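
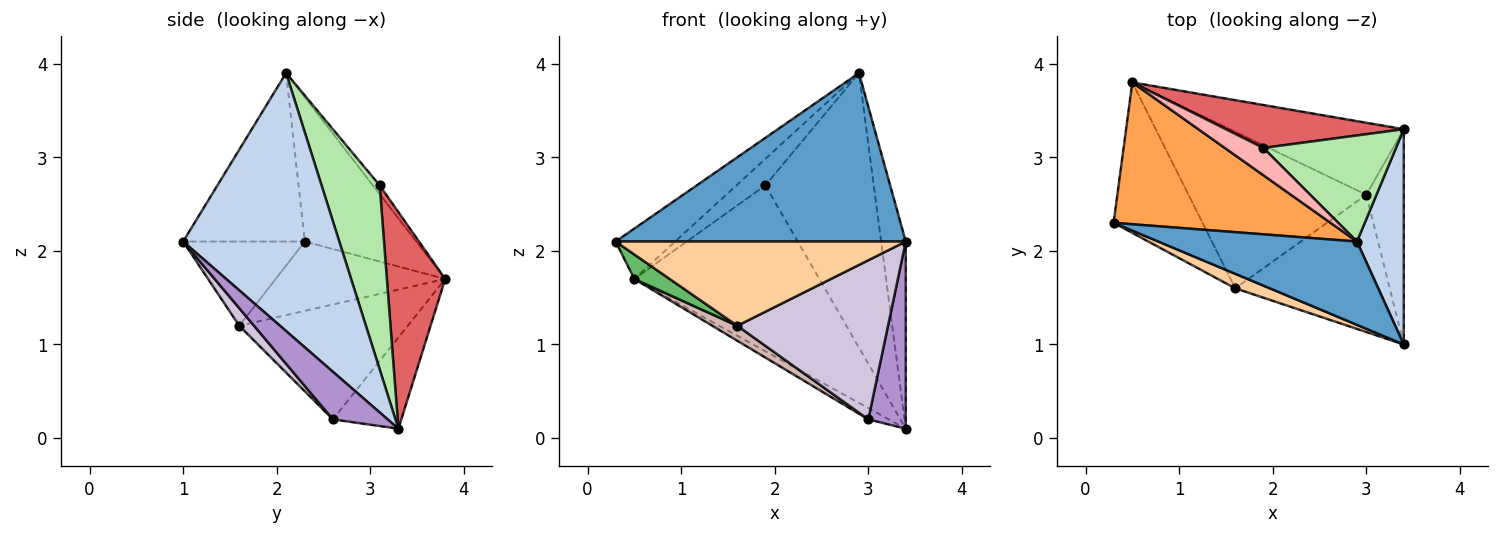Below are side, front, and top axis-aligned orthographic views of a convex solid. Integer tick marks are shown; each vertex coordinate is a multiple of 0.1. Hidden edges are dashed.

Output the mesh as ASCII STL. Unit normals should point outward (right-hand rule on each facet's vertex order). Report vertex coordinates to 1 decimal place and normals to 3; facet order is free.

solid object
 facet normal -0.352 -0.839 0.415
  outer loop
   vertex 2.9 2.1 3.9
   vertex 0.3 2.3 2.1
   vertex 3.4 1.0 2.1
  endloop
 endfacet
 facet normal 0.972 0.153 0.176
  outer loop
   vertex 2.9 2.1 3.9
   vertex 3.4 1.0 2.1
   vertex 3.4 3.3 0.1
  endloop
 endfacet
 facet normal -0.531 0.284 0.798
  outer loop
   vertex 0.5 3.8 1.7
   vertex 0.3 2.3 2.1
   vertex 2.9 2.1 3.9
  endloop
 endfacet
 facet normal -0.382 -0.911 0.157
  outer loop
   vertex 1.6 1.6 1.2
   vertex 3.4 1.0 2.1
   vertex 0.3 2.3 2.1
  endloop
 endfacet
 facet normal -0.610 -0.127 -0.782
  outer loop
   vertex 1.6 1.6 1.2
   vertex 0.3 2.3 2.1
   vertex 0.5 3.8 1.7
  endloop
 endfacet
 facet normal 0.447 0.834 0.322
  outer loop
   vertex 1.9 3.1 2.7
   vertex 2.9 2.1 3.9
   vertex 3.4 3.3 0.1
  endloop
 endfacet
 facet normal 0.292 0.926 0.240
  outer loop
   vertex 1.9 3.1 2.7
   vertex 3.4 3.3 0.1
   vertex 0.5 3.8 1.7
  endloop
 endfacet
 facet normal -0.162 0.688 0.708
  outer loop
   vertex 1.9 3.1 2.7
   vertex 0.5 3.8 1.7
   vertex 2.9 2.1 3.9
  endloop
 endfacet
 facet normal 0.692 -0.473 -0.544
  outer loop
   vertex 3.0 2.6 0.2
   vertex 3.4 3.3 0.1
   vertex 3.4 1.0 2.1
  endloop
 endfacet
 facet normal 0.074 -0.755 -0.651
  outer loop
   vertex 3.0 2.6 0.2
   vertex 3.4 1.0 2.1
   vertex 1.6 1.6 1.2
  endloop
 endfacet
 facet normal -0.460 0.138 -0.877
  outer loop
   vertex 3.0 2.6 0.2
   vertex 0.5 3.8 1.7
   vertex 3.4 3.3 0.1
  endloop
 endfacet
 facet normal -0.541 -0.080 -0.837
  outer loop
   vertex 3.0 2.6 0.2
   vertex 1.6 1.6 1.2
   vertex 0.5 3.8 1.7
  endloop
 endfacet
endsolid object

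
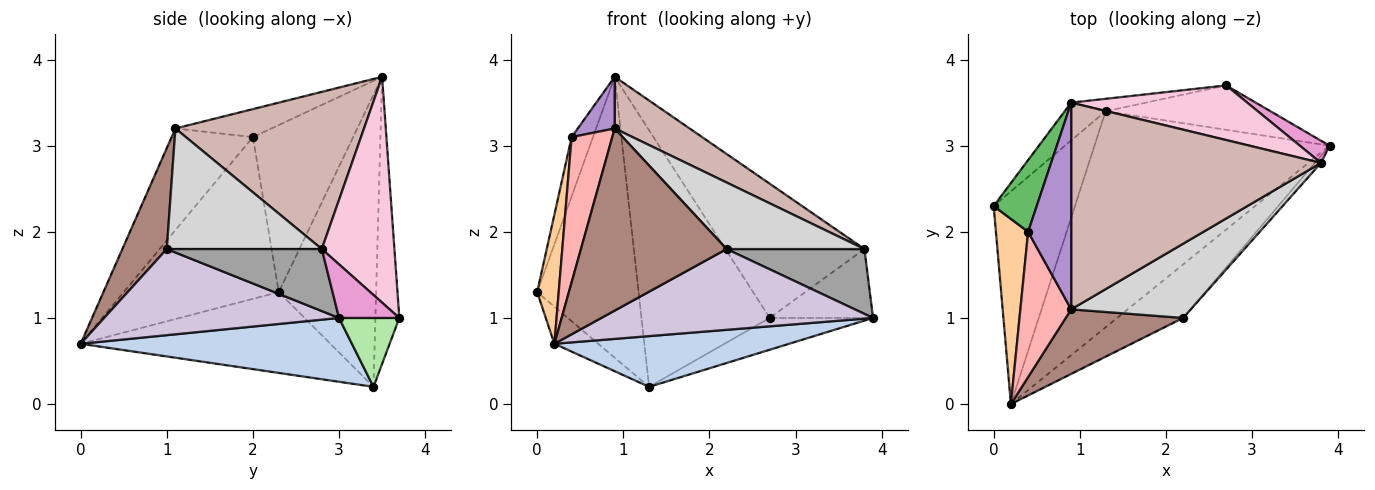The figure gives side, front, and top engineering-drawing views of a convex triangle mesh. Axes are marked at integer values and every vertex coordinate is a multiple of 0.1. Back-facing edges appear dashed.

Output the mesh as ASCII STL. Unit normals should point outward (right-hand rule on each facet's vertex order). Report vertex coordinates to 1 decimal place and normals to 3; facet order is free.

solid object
 facet normal -0.700 0.123 -0.704
  outer loop
   vertex 1.3 3.4 0.2
   vertex 0.2 0.0 0.7
   vertex 0.0 2.3 1.3
  endloop
 endfacet
 facet normal 0.256 -0.221 -0.941
  outer loop
   vertex 1.3 3.4 0.2
   vertex 3.9 3.0 1.0
   vertex 0.2 0.0 0.7
  endloop
 endfacet
 facet normal -0.689 0.718 -0.097
  outer loop
   vertex 1.3 3.4 0.2
   vertex 0.0 2.3 1.3
   vertex 0.9 3.5 3.8
  endloop
 endfacet
 facet normal -0.972 -0.135 0.193
  outer loop
   vertex 0.4 2.0 3.1
   vertex 0.0 2.3 1.3
   vertex 0.2 0.0 0.7
  endloop
 endfacet
 facet normal -0.948 0.202 0.244
  outer loop
   vertex 0.4 2.0 3.1
   vertex 0.9 3.5 3.8
   vertex 0.0 2.3 1.3
  endloop
 endfacet
 facet normal 0.322 0.551 -0.770
  outer loop
   vertex 2.7 3.7 1.0
   vertex 3.9 3.0 1.0
   vertex 1.3 3.4 0.2
  endloop
 endfacet
 facet normal -0.183 0.982 -0.048
  outer loop
   vertex 2.7 3.7 1.0
   vertex 1.3 3.4 0.2
   vertex 0.9 3.5 3.8
  endloop
 endfacet
 facet normal -0.816 -0.408 0.408
  outer loop
   vertex 0.9 1.1 3.2
   vertex 0.4 2.0 3.1
   vertex 0.2 0.0 0.7
  endloop
 endfacet
 facet normal -0.533 -0.205 0.821
  outer loop
   vertex 0.9 1.1 3.2
   vertex 0.9 3.5 3.8
   vertex 0.4 2.0 3.1
  endloop
 endfacet
 facet normal 0.585 -0.676 -0.448
  outer loop
   vertex 2.2 1.0 1.8
   vertex 0.2 0.0 0.7
   vertex 3.9 3.0 1.0
  endloop
 endfacet
 facet normal 0.276 -0.906 0.321
  outer loop
   vertex 2.2 1.0 1.8
   vertex 0.9 1.1 3.2
   vertex 0.2 0.0 0.7
  endloop
 endfacet
 facet normal 0.521 -0.207 0.828
  outer loop
   vertex 3.8 2.8 1.8
   vertex 0.9 3.5 3.8
   vertex 0.9 1.1 3.2
  endloop
 endfacet
 facet normal 0.485 0.832 0.269
  outer loop
   vertex 3.8 2.8 1.8
   vertex 3.9 3.0 1.0
   vertex 2.7 3.7 1.0
  endloop
 endfacet
 facet normal 0.435 0.834 0.339
  outer loop
   vertex 3.8 2.8 1.8
   vertex 2.7 3.7 1.0
   vertex 0.9 3.5 3.8
  endloop
 endfacet
 facet normal 0.745 -0.663 -0.072
  outer loop
   vertex 3.8 2.8 1.8
   vertex 2.2 1.0 1.8
   vertex 3.9 3.0 1.0
  endloop
 endfacet
 facet normal 0.600 -0.534 0.596
  outer loop
   vertex 3.8 2.8 1.8
   vertex 0.9 1.1 3.2
   vertex 2.2 1.0 1.8
  endloop
 endfacet
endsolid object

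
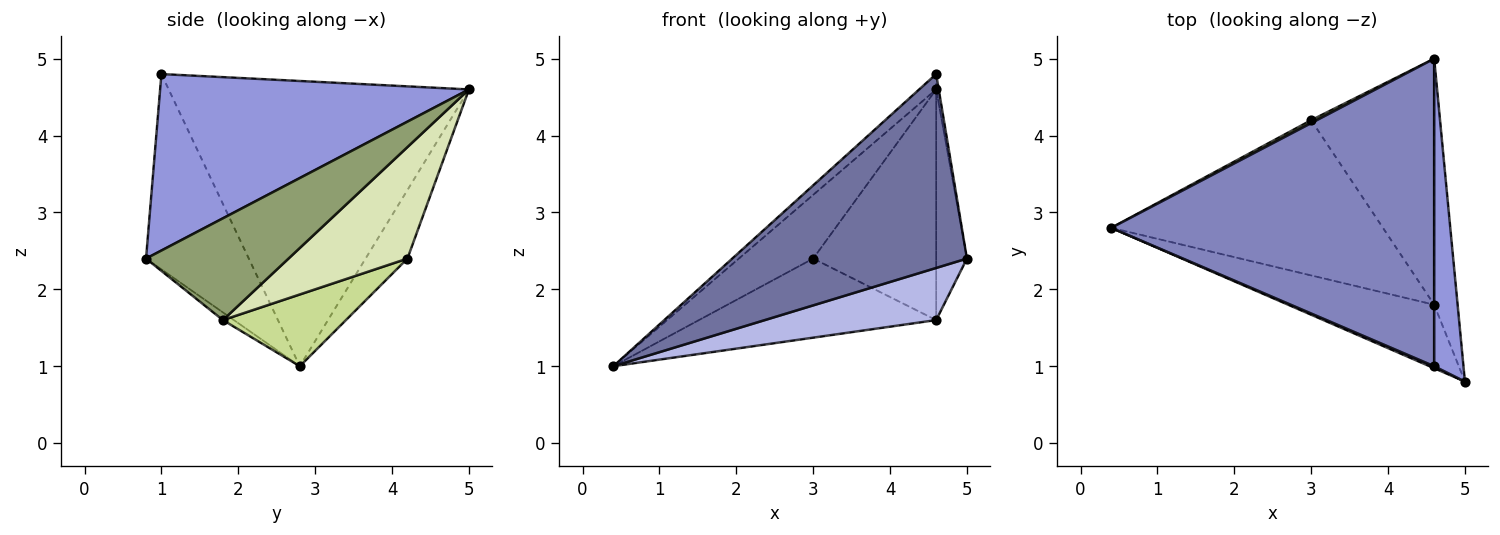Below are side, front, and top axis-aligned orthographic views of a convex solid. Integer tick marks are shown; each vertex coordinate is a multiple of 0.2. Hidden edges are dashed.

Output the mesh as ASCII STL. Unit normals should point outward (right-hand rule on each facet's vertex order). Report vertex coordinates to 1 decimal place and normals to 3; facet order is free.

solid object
 facet normal -0.401 -0.916 0.009
  outer loop
   vertex 4.6 1.0 4.8
   vertex 0.4 2.8 1.0
   vertex 5.0 0.8 2.4
  endloop
 endfacet
 facet normal -0.662 0.037 0.749
  outer loop
   vertex 4.6 1.0 4.8
   vertex 4.6 5.0 4.6
   vertex 0.4 2.8 1.0
  endloop
 endfacet
 facet normal 0.986 0.008 0.164
  outer loop
   vertex 4.6 1.0 4.8
   vertex 5.0 0.8 2.4
   vertex 4.6 5.0 4.6
  endloop
 endfacet
 facet normal -0.041 -0.634 -0.772
  outer loop
   vertex 4.6 1.8 1.6
   vertex 5.0 0.8 2.4
   vertex 0.4 2.8 1.0
  endloop
 endfacet
 facet normal 0.954 0.206 -0.220
  outer loop
   vertex 4.6 1.8 1.6
   vertex 4.6 5.0 4.6
   vertex 5.0 0.8 2.4
  endloop
 endfacet
 facet normal -0.490 0.871 0.040
  outer loop
   vertex 3.0 4.2 2.4
   vertex 0.4 2.8 1.0
   vertex 4.6 5.0 4.6
  endloop
 endfacet
 facet normal 0.229 0.442 -0.867
  outer loop
   vertex 3.0 4.2 2.4
   vertex 4.6 1.8 1.6
   vertex 0.4 2.8 1.0
  endloop
 endfacet
 facet normal 0.552 0.571 -0.609
  outer loop
   vertex 3.0 4.2 2.4
   vertex 4.6 5.0 4.6
   vertex 4.6 1.8 1.6
  endloop
 endfacet
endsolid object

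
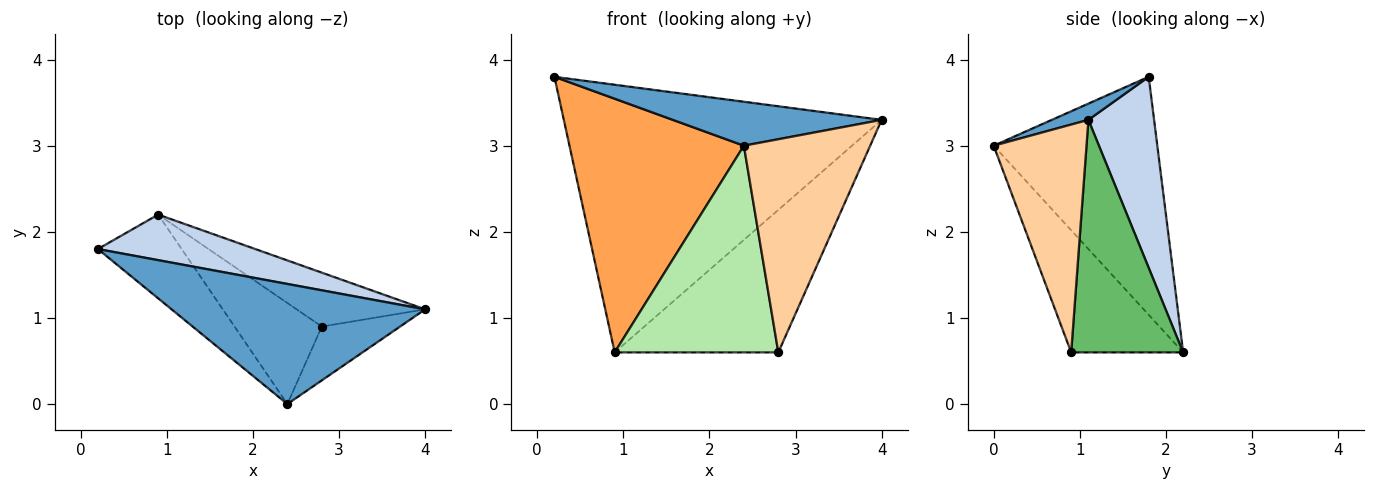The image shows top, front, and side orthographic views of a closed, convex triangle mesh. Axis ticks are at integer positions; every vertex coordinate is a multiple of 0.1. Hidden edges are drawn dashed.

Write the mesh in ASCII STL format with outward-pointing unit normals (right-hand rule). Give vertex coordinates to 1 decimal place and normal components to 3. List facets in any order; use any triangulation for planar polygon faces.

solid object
 facet normal 0.060 -0.343 0.937
  outer loop
   vertex 2.4 0.0 3.0
   vertex 4.0 1.1 3.3
   vertex 0.2 1.8 3.8
  endloop
 endfacet
 facet normal 0.200 0.966 0.164
  outer loop
   vertex 0.9 2.2 0.6
   vertex 0.2 1.8 3.8
   vertex 4.0 1.1 3.3
  endloop
 endfacet
 facet normal -0.665 -0.709 -0.234
  outer loop
   vertex 0.9 2.2 0.6
   vertex 2.4 0.0 3.0
   vertex 0.2 1.8 3.8
  endloop
 endfacet
 facet normal 0.580 -0.790 -0.199
  outer loop
   vertex 2.8 0.9 0.6
   vertex 4.0 1.1 3.3
   vertex 2.4 0.0 3.0
  endloop
 endfacet
 facet normal 0.539 0.788 -0.298
  outer loop
   vertex 2.8 0.9 0.6
   vertex 0.9 2.2 0.6
   vertex 4.0 1.1 3.3
  endloop
 endfacet
 facet normal -0.524 -0.765 -0.374
  outer loop
   vertex 2.8 0.9 0.6
   vertex 2.4 0.0 3.0
   vertex 0.9 2.2 0.6
  endloop
 endfacet
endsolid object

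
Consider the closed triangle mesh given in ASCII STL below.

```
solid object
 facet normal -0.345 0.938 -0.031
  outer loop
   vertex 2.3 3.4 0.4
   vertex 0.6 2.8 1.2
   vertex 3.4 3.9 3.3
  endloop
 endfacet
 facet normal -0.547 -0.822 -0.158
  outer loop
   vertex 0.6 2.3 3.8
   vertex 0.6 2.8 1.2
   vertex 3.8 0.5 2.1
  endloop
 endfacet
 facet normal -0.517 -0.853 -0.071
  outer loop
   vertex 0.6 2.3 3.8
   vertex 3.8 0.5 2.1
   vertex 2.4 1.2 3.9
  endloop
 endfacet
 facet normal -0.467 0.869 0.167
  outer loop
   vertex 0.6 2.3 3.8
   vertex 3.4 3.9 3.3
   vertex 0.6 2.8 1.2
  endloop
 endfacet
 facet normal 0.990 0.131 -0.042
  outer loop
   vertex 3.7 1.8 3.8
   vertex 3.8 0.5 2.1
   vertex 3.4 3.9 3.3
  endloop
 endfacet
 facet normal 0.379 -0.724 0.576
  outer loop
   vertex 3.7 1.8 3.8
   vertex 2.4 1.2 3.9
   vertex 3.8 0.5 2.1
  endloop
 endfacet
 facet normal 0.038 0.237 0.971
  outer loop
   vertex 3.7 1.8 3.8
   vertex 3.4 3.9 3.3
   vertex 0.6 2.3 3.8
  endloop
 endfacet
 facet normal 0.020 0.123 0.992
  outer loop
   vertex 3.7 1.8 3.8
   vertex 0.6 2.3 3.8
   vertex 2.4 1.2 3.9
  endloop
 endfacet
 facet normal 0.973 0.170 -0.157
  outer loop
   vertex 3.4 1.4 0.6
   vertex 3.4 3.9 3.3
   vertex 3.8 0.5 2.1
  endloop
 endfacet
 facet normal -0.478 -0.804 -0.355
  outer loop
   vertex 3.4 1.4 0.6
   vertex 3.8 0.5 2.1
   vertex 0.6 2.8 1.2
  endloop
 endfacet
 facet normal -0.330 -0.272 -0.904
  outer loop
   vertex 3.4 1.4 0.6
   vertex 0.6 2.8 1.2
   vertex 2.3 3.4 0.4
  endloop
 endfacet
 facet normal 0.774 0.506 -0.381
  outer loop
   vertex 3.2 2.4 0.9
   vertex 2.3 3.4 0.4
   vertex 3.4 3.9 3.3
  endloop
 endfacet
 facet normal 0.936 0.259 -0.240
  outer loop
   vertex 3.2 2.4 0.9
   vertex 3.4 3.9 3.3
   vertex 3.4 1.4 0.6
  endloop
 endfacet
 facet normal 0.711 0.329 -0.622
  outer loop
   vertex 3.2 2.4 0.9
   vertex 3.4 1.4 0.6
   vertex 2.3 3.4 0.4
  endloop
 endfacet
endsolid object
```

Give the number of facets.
14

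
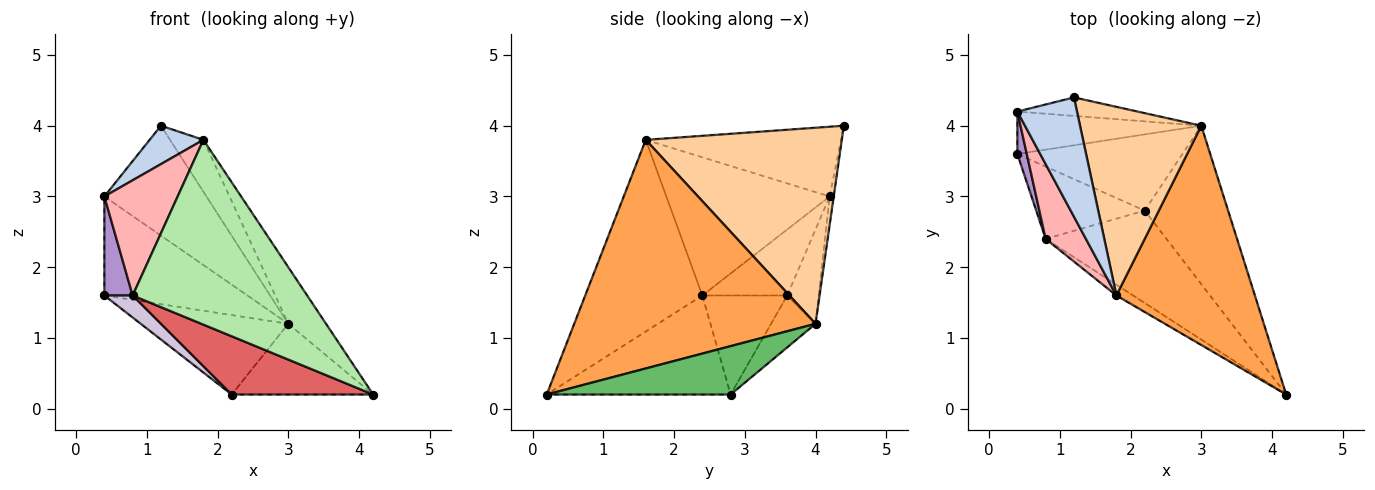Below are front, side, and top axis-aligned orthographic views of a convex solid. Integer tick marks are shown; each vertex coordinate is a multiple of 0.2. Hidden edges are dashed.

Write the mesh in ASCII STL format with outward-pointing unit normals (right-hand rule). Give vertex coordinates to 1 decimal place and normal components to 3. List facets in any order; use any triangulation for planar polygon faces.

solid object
 facet normal -0.039 0.985 -0.166
  outer loop
   vertex 3.0 4.0 1.2
   vertex 0.4 4.2 3.0
   vertex 1.2 4.4 4.0
  endloop
 endfacet
 facet normal -0.744 -0.205 0.636
  outer loop
   vertex 1.8 1.6 3.8
   vertex 1.2 4.4 4.0
   vertex 0.4 4.2 3.0
  endloop
 endfacet
 facet normal 0.848 0.133 0.514
  outer loop
   vertex 1.8 1.6 3.8
   vertex 4.2 0.2 0.2
   vertex 3.0 4.0 1.2
  endloop
 endfacet
 facet normal 0.842 0.143 0.521
  outer loop
   vertex 1.8 1.6 3.8
   vertex 3.0 4.0 1.2
   vertex 1.2 4.4 4.0
  endloop
 endfacet
 facet normal 0.468 0.360 -0.807
  outer loop
   vertex 2.2 2.8 0.2
   vertex 3.0 4.0 1.2
   vertex 4.2 0.2 0.2
  endloop
 endfacet
 facet normal -0.557 -0.829 -0.049
  outer loop
   vertex 0.8 2.4 1.6
   vertex 4.2 0.2 0.2
   vertex 1.8 1.6 3.8
  endloop
 endfacet
 facet normal -0.570 -0.438 -0.695
  outer loop
   vertex 0.8 2.4 1.6
   vertex 2.2 2.8 0.2
   vertex 4.2 0.2 0.2
  endloop
 endfacet
 facet normal -0.882 -0.396 0.257
  outer loop
   vertex 0.8 2.4 1.6
   vertex 1.8 1.6 3.8
   vertex 0.4 4.2 3.0
  endloop
 endfacet
 facet normal -0.940 -0.313 0.134
  outer loop
   vertex 0.4 3.6 1.6
   vertex 0.8 2.4 1.6
   vertex 0.4 4.2 3.0
  endloop
 endfacet
 facet normal -0.658 -0.219 -0.721
  outer loop
   vertex 0.4 3.6 1.6
   vertex 2.2 2.8 0.2
   vertex 0.8 2.4 1.6
  endloop
 endfacet
 facet normal -0.198 0.901 -0.386
  outer loop
   vertex 0.4 3.6 1.6
   vertex 0.4 4.2 3.0
   vertex 3.0 4.0 1.2
  endloop
 endfacet
 facet normal -0.213 0.705 -0.676
  outer loop
   vertex 0.4 3.6 1.6
   vertex 3.0 4.0 1.2
   vertex 2.2 2.8 0.2
  endloop
 endfacet
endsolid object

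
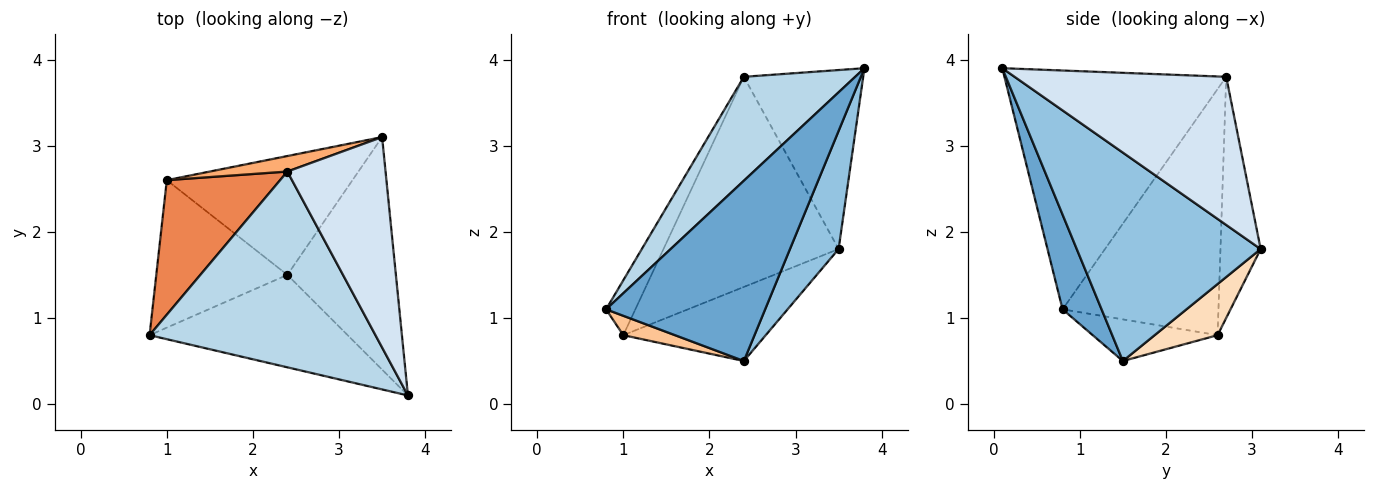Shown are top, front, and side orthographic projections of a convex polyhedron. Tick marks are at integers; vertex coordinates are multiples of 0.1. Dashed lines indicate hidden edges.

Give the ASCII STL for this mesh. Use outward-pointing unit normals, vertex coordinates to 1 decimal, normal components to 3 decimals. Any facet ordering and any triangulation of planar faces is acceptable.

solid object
 facet normal 0.213 -0.869 -0.446
  outer loop
   vertex 2.4 1.5 0.5
   vertex 3.8 0.1 3.9
   vertex 0.8 0.8 1.1
  endloop
 endfacet
 facet normal 0.864 -0.228 -0.450
  outer loop
   vertex 2.4 1.5 0.5
   vertex 3.5 3.1 1.8
   vertex 3.8 0.1 3.9
  endloop
 endfacet
 facet normal -0.682 -0.343 0.646
  outer loop
   vertex 2.4 2.7 3.8
   vertex 0.8 0.8 1.1
   vertex 3.8 0.1 3.9
  endloop
 endfacet
 facet normal 0.754 0.425 0.500
  outer loop
   vertex 2.4 2.7 3.8
   vertex 3.8 0.1 3.9
   vertex 3.5 3.1 1.8
  endloop
 endfacet
 facet normal -0.895 0.168 0.412
  outer loop
   vertex 1.0 2.6 0.8
   vertex 0.8 0.8 1.1
   vertex 2.4 2.7 3.8
  endloop
 endfacet
 facet normal -0.223 0.972 0.072
  outer loop
   vertex 1.0 2.6 0.8
   vertex 2.4 2.7 3.8
   vertex 3.5 3.1 1.8
  endloop
 endfacet
 facet normal -0.300 -0.124 -0.946
  outer loop
   vertex 1.0 2.6 0.8
   vertex 2.4 1.5 0.5
   vertex 0.8 0.8 1.1
  endloop
 endfacet
 facet normal 0.228 0.515 -0.826
  outer loop
   vertex 1.0 2.6 0.8
   vertex 3.5 3.1 1.8
   vertex 2.4 1.5 0.5
  endloop
 endfacet
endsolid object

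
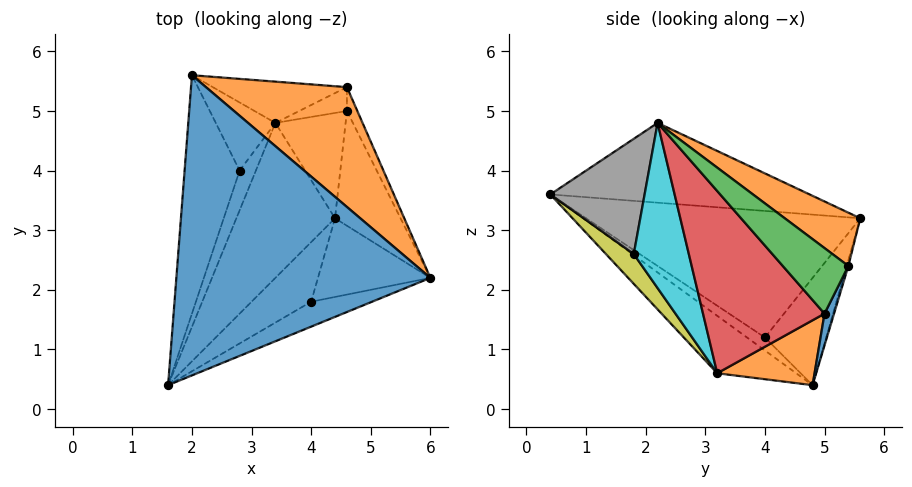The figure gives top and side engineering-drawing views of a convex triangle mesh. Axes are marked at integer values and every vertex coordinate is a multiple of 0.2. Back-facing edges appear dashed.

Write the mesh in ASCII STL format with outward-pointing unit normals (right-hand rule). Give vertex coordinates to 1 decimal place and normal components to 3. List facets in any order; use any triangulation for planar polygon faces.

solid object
 facet normal -0.298 0.096 0.950
  outer loop
   vertex 2.0 5.6 3.2
   vertex 1.6 0.4 3.6
   vertex 6.0 2.2 4.8
  endloop
 endfacet
 facet normal 0.269 0.650 0.710
  outer loop
   vertex 4.6 5.4 2.4
   vertex 2.0 5.6 3.2
   vertex 6.0 2.2 4.8
  endloop
 endfacet
 facet normal -0.012 0.960 -0.280
  outer loop
   vertex 4.6 5.4 2.4
   vertex 3.4 4.8 0.4
   vertex 2.0 5.6 3.2
  endloop
 endfacet
 facet normal -0.464 -0.389 -0.796
  outer loop
   vertex 4.4 3.2 0.6
   vertex 1.6 0.4 3.6
   vertex 3.4 4.8 0.4
  endloop
 endfacet
 facet normal -0.916 0.040 -0.398
  outer loop
   vertex 2.8 4.0 1.2
   vertex 1.6 0.4 3.6
   vertex 2.0 5.6 3.2
  endloop
 endfacet
 facet normal -0.596 -0.298 -0.745
  outer loop
   vertex 2.8 4.0 1.2
   vertex 3.4 4.8 0.4
   vertex 1.6 0.4 3.6
  endloop
 endfacet
 facet normal -0.862 0.168 -0.479
  outer loop
   vertex 2.8 4.0 1.2
   vertex 2.0 5.6 3.2
   vertex 3.4 4.8 0.4
  endloop
 endfacet
 facet normal 0.420 -0.880 -0.222
  outer loop
   vertex 4.0 1.8 2.6
   vertex 6.0 2.2 4.8
   vertex 1.6 0.4 3.6
  endloop
 endfacet
 facet normal 0.259 -0.815 -0.519
  outer loop
   vertex 4.0 1.8 2.6
   vertex 1.6 0.4 3.6
   vertex 4.4 3.2 0.6
  endloop
 endfacet
 facet normal 0.573 -0.721 -0.390
  outer loop
   vertex 4.0 1.8 2.6
   vertex 4.4 3.2 0.6
   vertex 6.0 2.2 4.8
  endloop
 endfacet
 facet normal 0.286 0.857 -0.429
  outer loop
   vertex 4.6 5.0 1.6
   vertex 3.4 4.8 0.4
   vertex 4.6 5.4 2.4
  endloop
 endfacet
 facet normal 0.644 0.316 -0.697
  outer loop
   vertex 4.6 5.0 1.6
   vertex 4.4 3.2 0.6
   vertex 3.4 4.8 0.4
  endloop
 endfacet
 facet normal 0.942 0.300 -0.150
  outer loop
   vertex 4.6 5.0 1.6
   vertex 4.6 5.4 2.4
   vertex 6.0 2.2 4.8
  endloop
 endfacet
 facet normal 0.938 0.083 -0.337
  outer loop
   vertex 4.6 5.0 1.6
   vertex 6.0 2.2 4.8
   vertex 4.4 3.2 0.6
  endloop
 endfacet
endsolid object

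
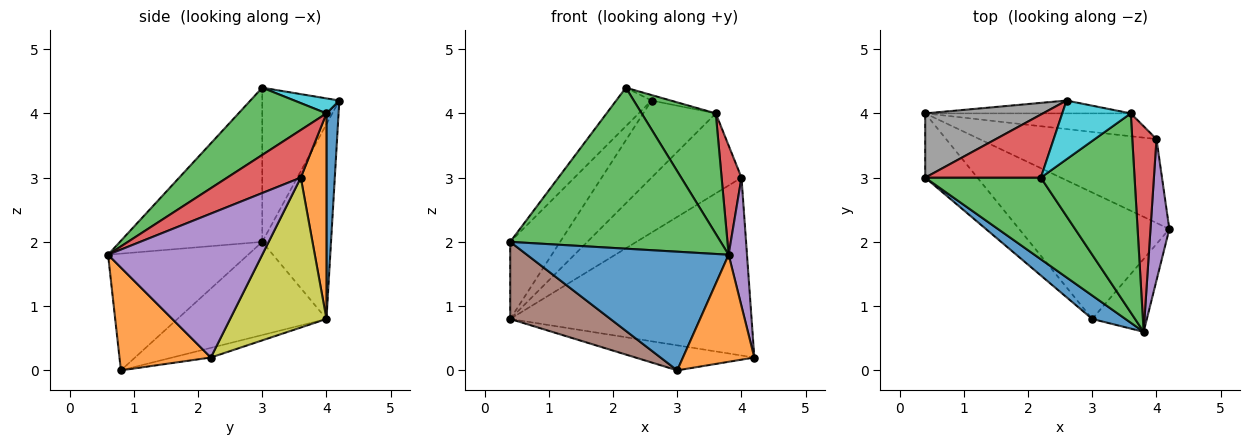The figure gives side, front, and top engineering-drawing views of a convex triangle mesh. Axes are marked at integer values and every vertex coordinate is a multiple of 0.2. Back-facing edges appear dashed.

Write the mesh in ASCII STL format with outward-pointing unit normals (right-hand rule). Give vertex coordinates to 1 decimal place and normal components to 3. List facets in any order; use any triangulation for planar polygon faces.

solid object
 facet normal -0.563 -0.811 0.160
  outer loop
   vertex 3.0 0.8 0.0
   vertex 3.8 0.6 1.8
   vertex 0.4 3.0 2.0
  endloop
 endfacet
 facet normal 0.727 -0.568 -0.386
  outer loop
   vertex 3.0 0.8 0.0
   vertex 4.2 2.2 0.2
   vertex 3.8 0.6 1.8
  endloop
 endfacet
 facet normal -0.516 -0.764 0.387
  outer loop
   vertex 2.2 3.0 4.4
   vertex 0.4 3.0 2.0
   vertex 3.8 0.6 1.8
  endloop
 endfacet
 facet normal -0.751 0.344 0.563
  outer loop
   vertex 2.2 3.0 4.4
   vertex 2.6 4.2 4.2
   vertex 0.4 3.0 2.0
  endloop
 endfacet
 facet normal 0.985 -0.117 0.129
  outer loop
   vertex 4.0 3.6 3.0
   vertex 3.8 0.6 1.8
   vertex 4.2 2.2 0.2
  endloop
 endfacet
 facet normal -0.752 -0.506 -0.422
  outer loop
   vertex 0.4 4.0 0.8
   vertex 3.0 0.8 0.0
   vertex 0.4 3.0 2.0
  endloop
 endfacet
 facet normal -0.063 0.194 -0.979
  outer loop
   vertex 0.4 4.0 0.8
   vertex 4.2 2.2 0.2
   vertex 3.0 0.8 0.0
  endloop
 endfacet
 facet normal -0.727 0.527 0.439
  outer loop
   vertex 0.4 4.0 0.8
   vertex 0.4 3.0 2.0
   vertex 2.6 4.2 4.2
  endloop
 endfacet
 facet normal 0.340 0.851 -0.401
  outer loop
   vertex 0.4 4.0 0.8
   vertex 4.0 3.6 3.0
   vertex 4.2 2.2 0.2
  endloop
 endfacet
 facet normal 0.213 0.091 0.973
  outer loop
   vertex 3.6 4.0 4.0
   vertex 2.6 4.2 4.2
   vertex 2.2 3.0 4.4
  endloop
 endfacet
 facet normal 0.162 0.973 -0.162
  outer loop
   vertex 3.6 4.0 4.0
   vertex 0.4 4.0 0.8
   vertex 2.6 4.2 4.2
  endloop
 endfacet
 facet normal 0.265 0.927 -0.265
  outer loop
   vertex 3.6 4.0 4.0
   vertex 4.0 3.6 3.0
   vertex 0.4 4.0 0.8
  endloop
 endfacet
 facet normal 0.523 -0.441 0.729
  outer loop
   vertex 3.6 4.0 4.0
   vertex 2.2 3.0 4.4
   vertex 3.8 0.6 1.8
  endloop
 endfacet
 facet normal 0.867 -0.234 0.440
  outer loop
   vertex 3.6 4.0 4.0
   vertex 3.8 0.6 1.8
   vertex 4.0 3.6 3.0
  endloop
 endfacet
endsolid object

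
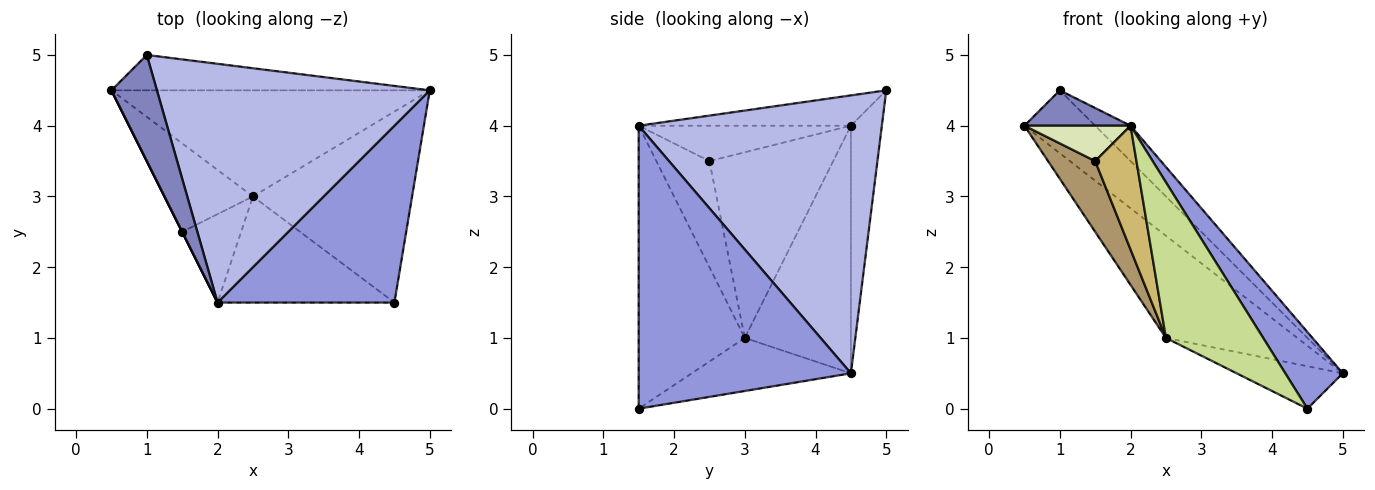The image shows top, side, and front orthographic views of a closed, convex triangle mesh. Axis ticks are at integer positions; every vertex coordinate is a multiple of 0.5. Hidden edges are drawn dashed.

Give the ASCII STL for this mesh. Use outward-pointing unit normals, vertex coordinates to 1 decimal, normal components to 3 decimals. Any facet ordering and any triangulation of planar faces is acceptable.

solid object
 facet normal -0.356 0.814 -0.458
  outer loop
   vertex 1.0 5.0 4.5
   vertex 5.0 4.5 0.5
   vertex 0.5 4.5 4.0
  endloop
 endfacet
 facet normal -0.535 -0.267 0.802
  outer loop
   vertex 2.0 1.5 4.0
   vertex 1.0 5.0 4.5
   vertex 0.5 4.5 4.0
  endloop
 endfacet
 facet normal 0.826 -0.224 0.517
  outer loop
   vertex 2.0 1.5 4.0
   vertex 4.5 1.5 0.0
   vertex 5.0 4.5 0.5
  endloop
 endfacet
 facet normal 0.710 0.103 0.697
  outer loop
   vertex 2.0 1.5 4.0
   vertex 5.0 4.5 0.5
   vertex 1.0 5.0 4.5
  endloop
 endfacet
 facet normal -0.489 0.605 -0.628
  outer loop
   vertex 2.5 3.0 1.0
   vertex 0.5 4.5 4.0
   vertex 5.0 4.5 0.5
  endloop
 endfacet
 facet normal -0.309 0.206 -0.928
  outer loop
   vertex 2.5 3.0 1.0
   vertex 5.0 4.5 0.5
   vertex 4.5 1.5 0.0
  endloop
 endfacet
 facet normal -0.670 -0.614 -0.418
  outer loop
   vertex 2.5 3.0 1.0
   vertex 4.5 1.5 0.0
   vertex 2.0 1.5 4.0
  endloop
 endfacet
 facet normal -0.894 -0.447 0.000
  outer loop
   vertex 1.5 2.5 3.5
   vertex 2.0 1.5 4.0
   vertex 0.5 4.5 4.0
  endloop
 endfacet
 facet normal -0.854 -0.325 -0.407
  outer loop
   vertex 1.5 2.5 3.5
   vertex 0.5 4.5 4.0
   vertex 2.5 3.0 1.0
  endloop
 endfacet
 facet normal -0.723 -0.562 -0.402
  outer loop
   vertex 1.5 2.5 3.5
   vertex 2.5 3.0 1.0
   vertex 2.0 1.5 4.0
  endloop
 endfacet
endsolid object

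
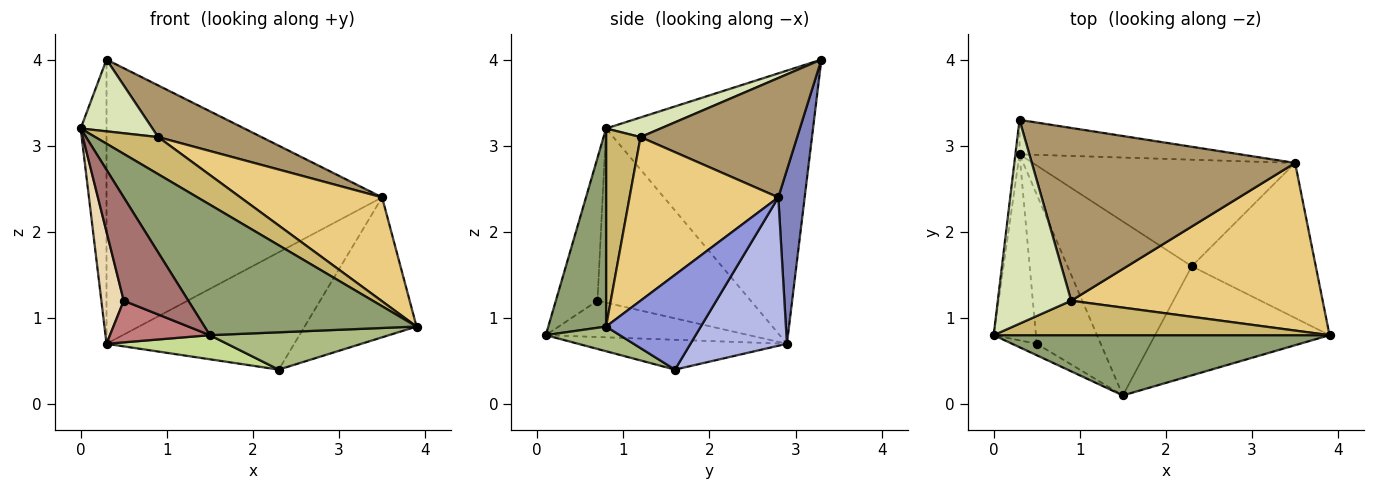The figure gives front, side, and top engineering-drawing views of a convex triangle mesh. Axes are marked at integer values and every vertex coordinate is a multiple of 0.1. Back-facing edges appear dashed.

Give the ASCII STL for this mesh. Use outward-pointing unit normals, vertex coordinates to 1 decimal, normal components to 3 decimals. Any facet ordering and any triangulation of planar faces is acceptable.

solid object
 facet normal -0.992 0.124 -0.015
  outer loop
   vertex 0.3 2.9 0.7
   vertex 0.0 0.8 3.2
   vertex 0.3 3.3 4.0
  endloop
 endfacet
 facet normal 0.095 0.988 -0.120
  outer loop
   vertex 3.5 2.8 2.4
   vertex 0.3 2.9 0.7
   vertex 0.3 3.3 4.0
  endloop
 endfacet
 facet normal 0.493 0.583 -0.646
  outer loop
   vertex 3.5 2.8 2.4
   vertex 3.9 0.8 0.9
   vertex 2.3 1.6 0.4
  endloop
 endfacet
 facet normal 0.355 0.692 -0.628
  outer loop
   vertex 3.5 2.8 2.4
   vertex 2.3 1.6 0.4
   vertex 0.3 2.9 0.7
  endloop
 endfacet
 facet normal 0.240 -0.881 0.407
  outer loop
   vertex 1.5 0.1 0.8
   vertex 3.9 0.8 0.9
   vertex 0.0 0.8 3.2
  endloop
 endfacet
 facet normal 0.133 -0.321 -0.938
  outer loop
   vertex 1.5 0.1 0.8
   vertex 2.3 1.6 0.4
   vertex 3.9 0.8 0.9
  endloop
 endfacet
 facet normal -0.231 -0.134 -0.964
  outer loop
   vertex 1.5 0.1 0.8
   vertex 0.3 2.9 0.7
   vertex 2.3 1.6 0.4
  endloop
 endfacet
 facet normal 0.245 -0.322 0.915
  outer loop
   vertex 0.9 1.2 3.1
   vertex 0.3 3.3 4.0
   vertex 0.0 0.8 3.2
  endloop
 endfacet
 facet normal 0.398 -0.263 0.879
  outer loop
   vertex 0.9 1.2 3.1
   vertex 3.5 2.8 2.4
   vertex 0.3 3.3 4.0
  endloop
 endfacet
 facet normal 0.372 -0.680 0.632
  outer loop
   vertex 0.9 1.2 3.1
   vertex 0.0 0.8 3.2
   vertex 3.9 0.8 0.9
  endloop
 endfacet
 facet normal 0.484 -0.461 0.744
  outer loop
   vertex 0.9 1.2 3.1
   vertex 3.9 0.8 0.9
   vertex 3.5 2.8 2.4
  endloop
 endfacet
 facet normal -0.962 -0.141 -0.234
  outer loop
   vertex 0.5 0.7 1.2
   vertex 0.0 0.8 3.2
   vertex 0.3 2.9 0.7
  endloop
 endfacet
 facet normal -0.539 -0.837 -0.093
  outer loop
   vertex 0.5 0.7 1.2
   vertex 1.5 0.1 0.8
   vertex 0.0 0.8 3.2
  endloop
 endfacet
 facet normal -0.480 -0.236 -0.845
  outer loop
   vertex 0.5 0.7 1.2
   vertex 0.3 2.9 0.7
   vertex 1.5 0.1 0.8
  endloop
 endfacet
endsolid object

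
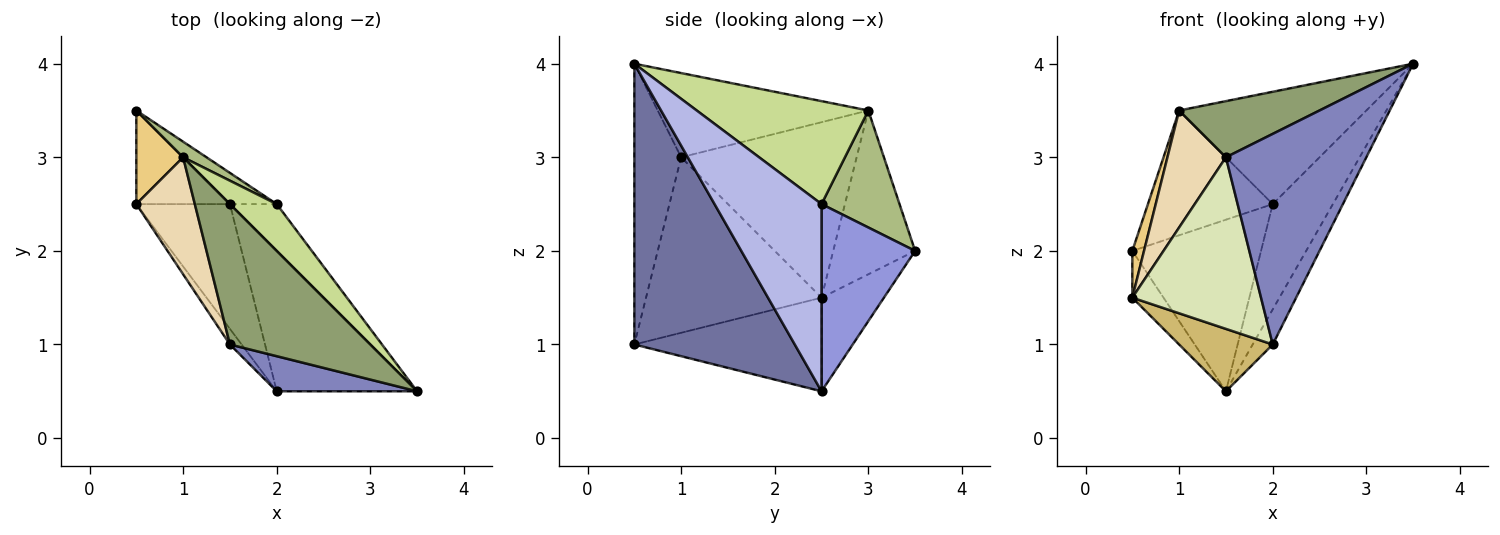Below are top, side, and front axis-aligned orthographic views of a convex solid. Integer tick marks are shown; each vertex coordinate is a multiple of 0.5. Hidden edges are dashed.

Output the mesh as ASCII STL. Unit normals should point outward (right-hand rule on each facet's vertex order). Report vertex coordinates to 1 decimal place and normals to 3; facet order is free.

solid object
 facet normal 0.889 0.111 -0.444
  outer loop
   vertex 1.5 2.5 0.5
   vertex 3.5 0.5 4.0
   vertex 2.0 0.5 1.0
  endloop
 endfacet
 facet normal -0.312 -0.937 0.156
  outer loop
   vertex 1.5 1.0 3.0
   vertex 2.0 0.5 1.0
   vertex 3.5 0.5 4.0
  endloop
 endfacet
 facet normal 0.582 0.800 -0.145
  outer loop
   vertex 2.0 2.5 2.5
   vertex 1.5 2.5 0.5
   vertex 0.5 3.5 2.0
  endloop
 endfacet
 facet normal 0.852 0.479 -0.213
  outer loop
   vertex 2.0 2.5 2.5
   vertex 3.5 0.5 4.0
   vertex 1.5 2.5 0.5
  endloop
 endfacet
 facet normal -0.487 -0.324 0.811
  outer loop
   vertex 1.0 3.0 3.5
   vertex 1.5 1.0 3.0
   vertex 3.5 0.5 4.0
  endloop
 endfacet
 facet normal 0.527 0.843 0.105
  outer loop
   vertex 1.0 3.0 3.5
   vertex 2.0 2.5 2.5
   vertex 0.5 3.5 2.0
  endloop
 endfacet
 facet normal 0.646 0.705 0.294
  outer loop
   vertex 1.0 3.0 3.5
   vertex 3.5 0.5 4.0
   vertex 2.0 2.5 2.5
  endloop
 endfacet
 facet normal -0.805 -0.591 -0.054
  outer loop
   vertex 0.5 2.5 1.5
   vertex 2.0 0.5 1.0
   vertex 1.5 1.0 3.0
  endloop
 endfacet
 facet normal -0.667 0.333 -0.667
  outer loop
   vertex 0.5 2.5 1.5
   vertex 0.5 3.5 2.0
   vertex 1.5 2.5 0.5
  endloop
 endfacet
 facet normal -0.667 -0.333 -0.667
  outer loop
   vertex 0.5 2.5 1.5
   vertex 1.5 2.5 0.5
   vertex 2.0 0.5 1.0
  endloop
 endfacet
 facet normal -0.953 -0.136 0.272
  outer loop
   vertex 0.5 2.5 1.5
   vertex 1.0 3.0 3.5
   vertex 0.5 3.5 2.0
  endloop
 endfacet
 facet normal -0.905 -0.302 0.302
  outer loop
   vertex 0.5 2.5 1.5
   vertex 1.5 1.0 3.0
   vertex 1.0 3.0 3.5
  endloop
 endfacet
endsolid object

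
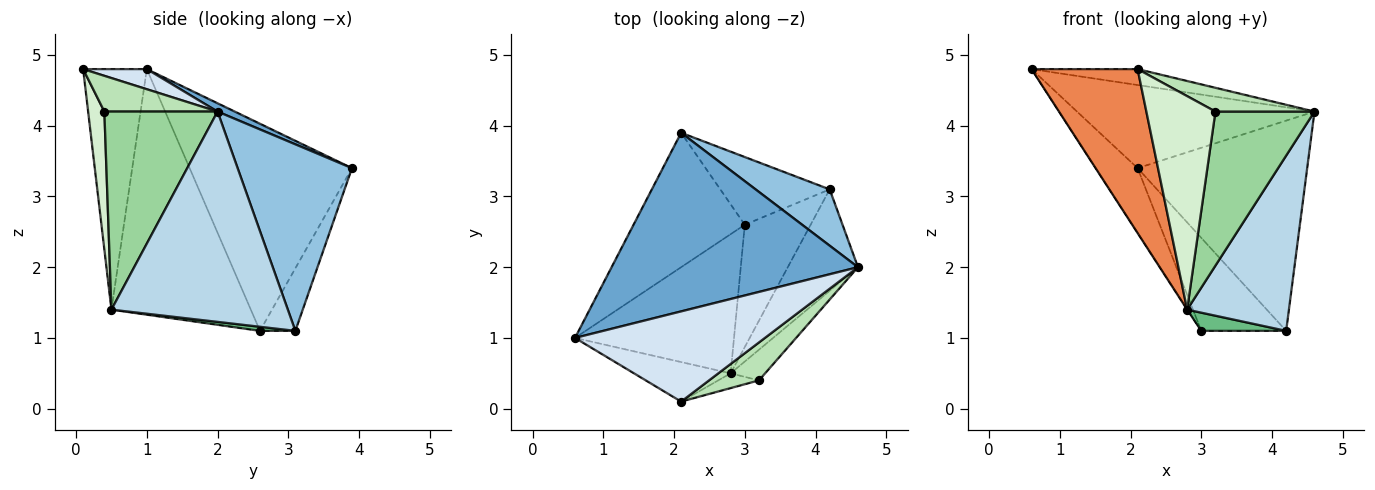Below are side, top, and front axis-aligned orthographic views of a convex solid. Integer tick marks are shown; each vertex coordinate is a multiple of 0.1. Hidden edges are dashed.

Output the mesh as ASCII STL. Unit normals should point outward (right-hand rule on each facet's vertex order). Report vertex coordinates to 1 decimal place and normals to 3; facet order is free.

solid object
 facet normal 0.031 0.422 0.906
  outer loop
   vertex 2.1 3.9 3.4
   vertex 0.6 1.0 4.8
   vertex 4.6 2.0 4.2
  endloop
 endfacet
 facet normal 0.546 0.809 0.217
  outer loop
   vertex 4.2 3.1 1.1
   vertex 2.1 3.9 3.4
   vertex 4.6 2.0 4.2
  endloop
 endfacet
 facet normal 0.832 -0.480 -0.278
  outer loop
   vertex 2.8 0.5 1.4
   vertex 4.2 3.1 1.1
   vertex 4.6 2.0 4.2
  endloop
 endfacet
 facet normal 0.104 0.173 0.979
  outer loop
   vertex 2.1 0.1 4.8
   vertex 4.6 2.0 4.2
   vertex 0.6 1.0 4.8
  endloop
 endfacet
 facet normal -0.504 -0.840 -0.203
  outer loop
   vertex 2.1 0.1 4.8
   vertex 0.6 1.0 4.8
   vertex 2.8 0.5 1.4
  endloop
 endfacet
 facet normal -0.859 0.222 -0.461
  outer loop
   vertex 3.0 2.6 1.1
   vertex 0.6 1.0 4.8
   vertex 2.1 3.9 3.4
  endloop
 endfacet
 facet normal -0.839 0.002 -0.543
  outer loop
   vertex 3.0 2.6 1.1
   vertex 2.8 0.5 1.4
   vertex 0.6 1.0 4.8
  endloop
 endfacet
 facet normal -0.319 0.766 -0.558
  outer loop
   vertex 3.0 2.6 1.1
   vertex 2.1 3.9 3.4
   vertex 4.2 3.1 1.1
  endloop
 endfacet
 facet normal 0.061 -0.147 -0.987
  outer loop
   vertex 3.0 2.6 1.1
   vertex 4.2 3.1 1.1
   vertex 2.8 0.5 1.4
  endloop
 endfacet
 facet normal 0.746 -0.653 -0.130
  outer loop
   vertex 3.2 0.4 4.2
   vertex 2.8 0.5 1.4
   vertex 4.6 2.0 4.2
  endloop
 endfacet
 facet normal 0.519 -0.454 0.724
  outer loop
   vertex 3.2 0.4 4.2
   vertex 4.6 2.0 4.2
   vertex 2.1 0.1 4.8
  endloop
 endfacet
 facet normal 0.228 -0.971 -0.067
  outer loop
   vertex 3.2 0.4 4.2
   vertex 2.1 0.1 4.8
   vertex 2.8 0.5 1.4
  endloop
 endfacet
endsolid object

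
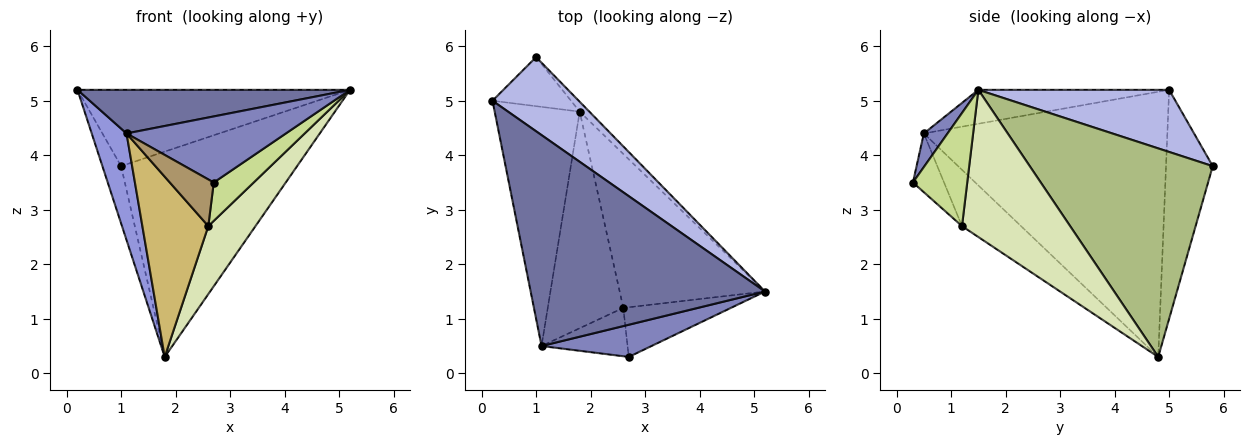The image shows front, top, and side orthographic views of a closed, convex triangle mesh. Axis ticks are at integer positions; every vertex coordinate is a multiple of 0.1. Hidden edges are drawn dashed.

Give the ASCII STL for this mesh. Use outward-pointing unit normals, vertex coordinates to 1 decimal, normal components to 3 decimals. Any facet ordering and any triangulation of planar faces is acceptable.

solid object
 facet normal -0.140 -0.200 0.970
  outer loop
   vertex 1.1 0.5 4.4
   vertex 5.2 1.5 5.2
   vertex 0.2 5.0 5.2
  endloop
 endfacet
 facet normal 0.133 -0.891 0.434
  outer loop
   vertex 1.1 0.5 4.4
   vertex 2.7 0.3 3.5
   vertex 5.2 1.5 5.2
  endloop
 endfacet
 facet normal -0.944 -0.135 -0.303
  outer loop
   vertex 1.1 0.5 4.4
   vertex 0.2 5.0 5.2
   vertex 1.8 4.8 0.3
  endloop
 endfacet
 facet normal 0.449 0.641 0.623
  outer loop
   vertex 1.0 5.8 3.8
   vertex 0.2 5.0 5.2
   vertex 5.2 1.5 5.2
  endloop
 endfacet
 facet normal -0.885 0.354 -0.303
  outer loop
   vertex 1.0 5.8 3.8
   vertex 1.8 4.8 0.3
   vertex 0.2 5.0 5.2
  endloop
 endfacet
 facet normal 0.720 0.693 -0.033
  outer loop
   vertex 1.0 5.8 3.8
   vertex 5.2 1.5 5.2
   vertex 1.8 4.8 0.3
  endloop
 endfacet
 facet normal 0.639 -0.470 -0.609
  outer loop
   vertex 2.6 1.2 2.7
   vertex 5.2 1.5 5.2
   vertex 2.7 0.3 3.5
  endloop
 endfacet
 facet normal 0.680 -0.296 -0.671
  outer loop
   vertex 2.6 1.2 2.7
   vertex 1.8 4.8 0.3
   vertex 5.2 1.5 5.2
  endloop
 endfacet
 facet normal -0.441 -0.623 -0.646
  outer loop
   vertex 2.6 1.2 2.7
   vertex 2.7 0.3 3.5
   vertex 1.1 0.5 4.4
  endloop
 endfacet
 facet normal -0.497 -0.555 -0.667
  outer loop
   vertex 2.6 1.2 2.7
   vertex 1.1 0.5 4.4
   vertex 1.8 4.8 0.3
  endloop
 endfacet
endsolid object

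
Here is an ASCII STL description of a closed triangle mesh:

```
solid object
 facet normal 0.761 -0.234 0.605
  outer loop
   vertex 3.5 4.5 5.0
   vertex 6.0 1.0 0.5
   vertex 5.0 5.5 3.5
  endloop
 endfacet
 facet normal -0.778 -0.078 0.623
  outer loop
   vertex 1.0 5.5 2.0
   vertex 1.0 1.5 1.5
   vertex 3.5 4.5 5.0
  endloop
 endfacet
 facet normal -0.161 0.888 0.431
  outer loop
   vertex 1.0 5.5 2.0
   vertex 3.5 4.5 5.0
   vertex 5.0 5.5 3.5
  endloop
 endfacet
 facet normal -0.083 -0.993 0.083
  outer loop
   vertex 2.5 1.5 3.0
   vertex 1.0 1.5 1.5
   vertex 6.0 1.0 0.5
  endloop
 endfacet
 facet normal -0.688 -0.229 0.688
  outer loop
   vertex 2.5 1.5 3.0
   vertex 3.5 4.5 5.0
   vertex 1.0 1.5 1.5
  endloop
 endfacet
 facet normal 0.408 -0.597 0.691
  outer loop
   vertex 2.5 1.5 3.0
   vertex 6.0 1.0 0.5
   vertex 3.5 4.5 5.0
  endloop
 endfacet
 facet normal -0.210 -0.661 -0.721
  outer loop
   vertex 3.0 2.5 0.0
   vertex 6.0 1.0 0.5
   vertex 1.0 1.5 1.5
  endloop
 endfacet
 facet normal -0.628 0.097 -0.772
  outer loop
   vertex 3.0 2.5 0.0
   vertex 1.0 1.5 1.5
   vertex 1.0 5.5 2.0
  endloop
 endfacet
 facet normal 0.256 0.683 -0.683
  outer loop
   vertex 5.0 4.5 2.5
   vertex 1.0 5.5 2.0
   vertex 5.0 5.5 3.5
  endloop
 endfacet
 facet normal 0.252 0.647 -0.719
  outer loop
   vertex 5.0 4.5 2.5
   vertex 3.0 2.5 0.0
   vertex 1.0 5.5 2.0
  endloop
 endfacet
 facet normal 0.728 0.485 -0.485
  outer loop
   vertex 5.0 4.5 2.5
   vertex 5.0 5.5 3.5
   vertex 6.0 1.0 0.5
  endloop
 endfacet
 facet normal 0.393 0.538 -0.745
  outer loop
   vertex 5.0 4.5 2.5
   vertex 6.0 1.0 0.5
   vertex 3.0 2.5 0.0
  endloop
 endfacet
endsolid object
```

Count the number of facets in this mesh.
12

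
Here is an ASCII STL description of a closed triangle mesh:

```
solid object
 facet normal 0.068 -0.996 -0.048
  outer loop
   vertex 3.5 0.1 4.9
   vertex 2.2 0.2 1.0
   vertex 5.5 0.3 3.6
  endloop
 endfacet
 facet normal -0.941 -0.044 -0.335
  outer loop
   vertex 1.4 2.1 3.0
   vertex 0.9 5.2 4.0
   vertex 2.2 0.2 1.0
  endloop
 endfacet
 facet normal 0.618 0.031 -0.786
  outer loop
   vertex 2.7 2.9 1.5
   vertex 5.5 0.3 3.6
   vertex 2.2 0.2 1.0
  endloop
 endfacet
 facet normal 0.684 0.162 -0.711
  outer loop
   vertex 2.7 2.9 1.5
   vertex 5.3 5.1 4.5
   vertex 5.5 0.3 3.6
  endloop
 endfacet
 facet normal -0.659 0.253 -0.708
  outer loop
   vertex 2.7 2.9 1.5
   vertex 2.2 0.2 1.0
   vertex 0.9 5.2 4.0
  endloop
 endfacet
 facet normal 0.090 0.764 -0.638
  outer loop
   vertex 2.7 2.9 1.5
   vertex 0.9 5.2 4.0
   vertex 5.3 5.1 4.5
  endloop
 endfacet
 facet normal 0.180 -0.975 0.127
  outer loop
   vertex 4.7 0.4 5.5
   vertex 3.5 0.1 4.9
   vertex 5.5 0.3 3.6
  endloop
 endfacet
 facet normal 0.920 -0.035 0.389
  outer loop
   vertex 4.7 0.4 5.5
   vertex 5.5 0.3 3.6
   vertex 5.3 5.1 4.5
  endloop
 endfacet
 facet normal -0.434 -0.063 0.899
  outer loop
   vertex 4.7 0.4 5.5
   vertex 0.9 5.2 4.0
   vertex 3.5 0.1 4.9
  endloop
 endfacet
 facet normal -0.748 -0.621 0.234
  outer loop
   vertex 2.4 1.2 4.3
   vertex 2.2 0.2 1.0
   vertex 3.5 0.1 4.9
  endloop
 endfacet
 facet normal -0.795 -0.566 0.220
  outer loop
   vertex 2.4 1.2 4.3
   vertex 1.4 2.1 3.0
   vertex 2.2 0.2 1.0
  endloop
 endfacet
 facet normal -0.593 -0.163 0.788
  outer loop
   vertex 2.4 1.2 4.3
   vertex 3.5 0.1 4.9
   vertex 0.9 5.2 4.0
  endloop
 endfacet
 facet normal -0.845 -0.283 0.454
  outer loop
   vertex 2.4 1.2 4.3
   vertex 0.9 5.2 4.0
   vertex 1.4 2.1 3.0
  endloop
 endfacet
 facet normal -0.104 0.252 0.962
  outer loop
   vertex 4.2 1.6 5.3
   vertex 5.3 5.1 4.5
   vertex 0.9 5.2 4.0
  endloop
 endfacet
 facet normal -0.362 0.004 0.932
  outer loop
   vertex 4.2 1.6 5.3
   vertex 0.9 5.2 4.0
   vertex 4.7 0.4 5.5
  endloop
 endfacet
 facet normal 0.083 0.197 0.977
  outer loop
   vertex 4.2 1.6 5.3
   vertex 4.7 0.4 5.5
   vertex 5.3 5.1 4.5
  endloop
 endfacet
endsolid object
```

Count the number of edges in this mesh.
24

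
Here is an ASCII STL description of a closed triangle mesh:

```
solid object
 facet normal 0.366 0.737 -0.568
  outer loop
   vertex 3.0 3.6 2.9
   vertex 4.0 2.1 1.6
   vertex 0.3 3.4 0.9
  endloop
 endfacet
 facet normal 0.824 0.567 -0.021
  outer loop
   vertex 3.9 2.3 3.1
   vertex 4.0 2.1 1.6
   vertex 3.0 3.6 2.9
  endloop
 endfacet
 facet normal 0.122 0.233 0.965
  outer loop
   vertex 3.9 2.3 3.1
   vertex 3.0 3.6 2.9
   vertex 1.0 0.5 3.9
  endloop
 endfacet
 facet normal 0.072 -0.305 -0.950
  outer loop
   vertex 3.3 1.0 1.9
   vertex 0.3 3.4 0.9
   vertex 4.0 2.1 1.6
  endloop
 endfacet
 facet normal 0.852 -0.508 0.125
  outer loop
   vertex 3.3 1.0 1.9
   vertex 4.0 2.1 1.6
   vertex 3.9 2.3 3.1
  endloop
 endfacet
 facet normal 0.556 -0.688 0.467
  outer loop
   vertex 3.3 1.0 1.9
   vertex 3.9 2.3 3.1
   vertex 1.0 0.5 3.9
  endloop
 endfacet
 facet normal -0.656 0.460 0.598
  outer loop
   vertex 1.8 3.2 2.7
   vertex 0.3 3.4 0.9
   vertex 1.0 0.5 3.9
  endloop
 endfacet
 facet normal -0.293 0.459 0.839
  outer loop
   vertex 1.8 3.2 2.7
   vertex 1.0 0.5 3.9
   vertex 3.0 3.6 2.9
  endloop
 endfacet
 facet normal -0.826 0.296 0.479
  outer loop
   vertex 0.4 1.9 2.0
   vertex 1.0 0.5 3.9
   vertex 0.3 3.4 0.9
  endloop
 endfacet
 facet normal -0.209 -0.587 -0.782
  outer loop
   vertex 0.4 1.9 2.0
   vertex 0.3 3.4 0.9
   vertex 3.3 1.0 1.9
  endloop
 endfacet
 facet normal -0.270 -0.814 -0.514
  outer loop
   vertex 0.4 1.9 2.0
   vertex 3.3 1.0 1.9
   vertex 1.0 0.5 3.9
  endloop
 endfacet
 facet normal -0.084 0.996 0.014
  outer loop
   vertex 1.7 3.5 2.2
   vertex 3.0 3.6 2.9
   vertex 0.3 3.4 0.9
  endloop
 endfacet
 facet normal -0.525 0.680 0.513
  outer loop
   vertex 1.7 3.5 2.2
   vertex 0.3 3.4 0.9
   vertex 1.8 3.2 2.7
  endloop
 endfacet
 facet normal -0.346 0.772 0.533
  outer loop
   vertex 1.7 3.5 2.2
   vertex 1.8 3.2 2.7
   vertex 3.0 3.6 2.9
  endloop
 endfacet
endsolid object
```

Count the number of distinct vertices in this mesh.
9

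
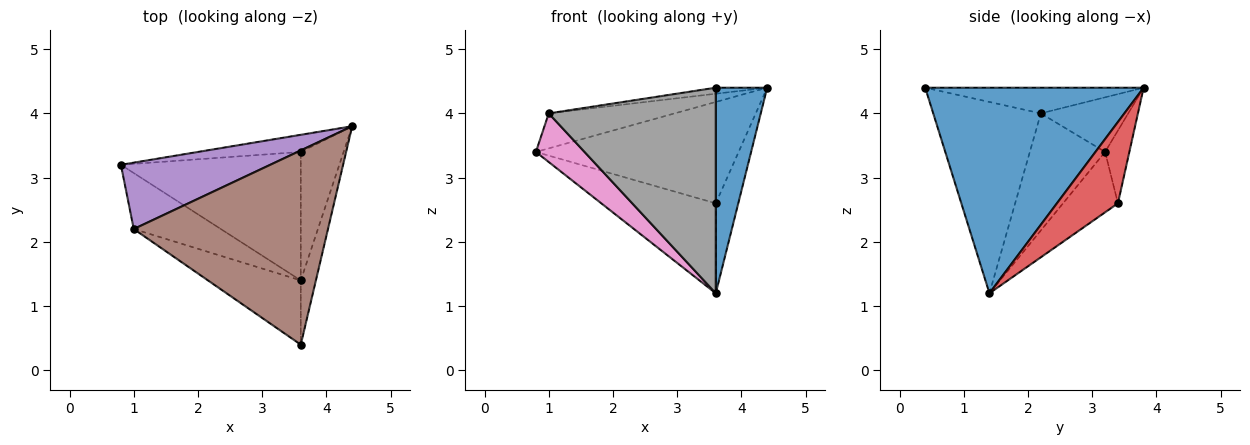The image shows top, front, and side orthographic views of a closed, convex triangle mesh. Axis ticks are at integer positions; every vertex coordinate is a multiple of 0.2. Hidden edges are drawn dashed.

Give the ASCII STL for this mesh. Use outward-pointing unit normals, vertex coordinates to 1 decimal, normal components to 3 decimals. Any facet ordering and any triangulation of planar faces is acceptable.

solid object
 facet normal 0.971 -0.228 -0.071
  outer loop
   vertex 3.6 1.4 1.2
   vertex 4.4 3.8 4.4
   vertex 3.6 0.4 4.4
  endloop
 endfacet
 facet normal -0.117 0.979 -0.166
  outer loop
   vertex 3.6 3.4 2.6
   vertex 0.8 3.2 3.4
   vertex 4.4 3.8 4.4
  endloop
 endfacet
 facet normal -0.265 0.553 -0.790
  outer loop
   vertex 3.6 3.4 2.6
   vertex 3.6 1.4 1.2
   vertex 0.8 3.2 3.4
  endloop
 endfacet
 facet normal 0.841 0.310 -0.443
  outer loop
   vertex 3.6 3.4 2.6
   vertex 4.4 3.8 4.4
   vertex 3.6 1.4 1.2
  endloop
 endfacet
 facet normal -0.308 0.444 0.842
  outer loop
   vertex 1.0 2.2 4.0
   vertex 4.4 3.8 4.4
   vertex 0.8 3.2 3.4
  endloop
 endfacet
 facet normal -0.131 0.031 0.991
  outer loop
   vertex 1.0 2.2 4.0
   vertex 3.6 0.4 4.4
   vertex 4.4 3.8 4.4
  endloop
 endfacet
 facet normal -0.712 -0.460 -0.530
  outer loop
   vertex 1.0 2.2 4.0
   vertex 0.8 3.2 3.4
   vertex 3.6 1.4 1.2
  endloop
 endfacet
 facet normal -0.524 -0.813 -0.254
  outer loop
   vertex 1.0 2.2 4.0
   vertex 3.6 1.4 1.2
   vertex 3.6 0.4 4.4
  endloop
 endfacet
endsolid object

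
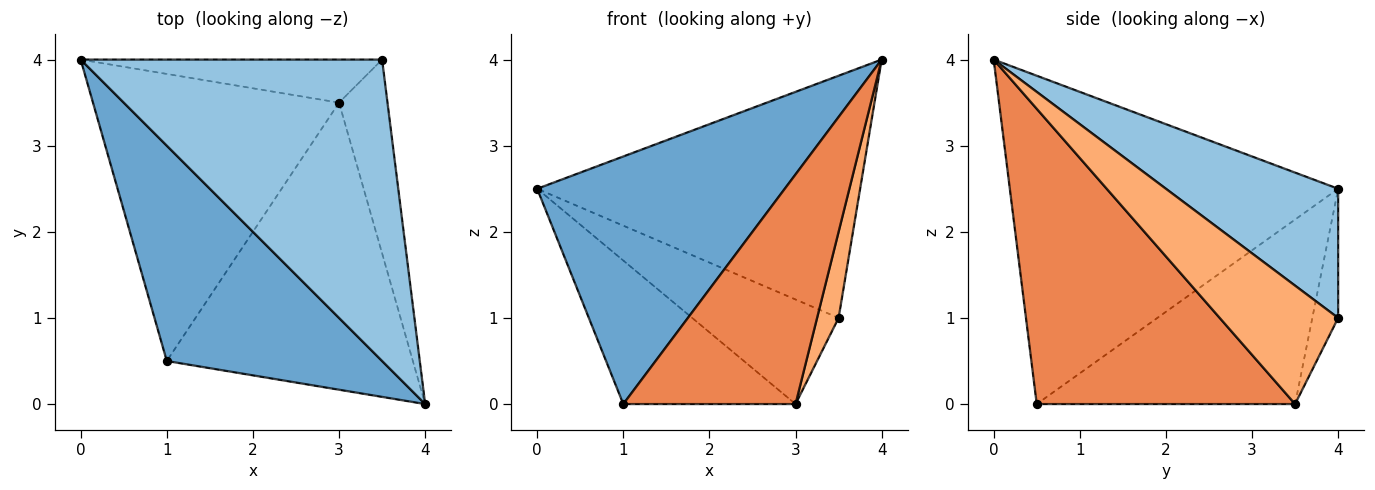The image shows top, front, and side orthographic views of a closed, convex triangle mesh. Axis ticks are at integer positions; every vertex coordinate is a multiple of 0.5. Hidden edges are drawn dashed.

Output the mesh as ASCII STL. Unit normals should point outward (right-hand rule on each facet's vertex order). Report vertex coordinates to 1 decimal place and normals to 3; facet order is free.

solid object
 facet normal -0.707 -0.533 0.464
  outer loop
   vertex 1.0 0.5 0.0
   vertex 4.0 0.0 4.0
   vertex 0.0 4.0 2.5
  endloop
 endfacet
 facet normal 0.317 0.594 0.739
  outer loop
   vertex 3.5 4.0 1.0
   vertex 0.0 4.0 2.5
   vertex 4.0 0.0 4.0
  endloop
 endfacet
 facet normal -0.557 0.371 -0.743
  outer loop
   vertex 3.0 3.5 0.0
   vertex 1.0 0.5 0.0
   vertex 0.0 4.0 2.5
  endloop
 endfacet
 facet normal -0.161 0.913 -0.376
  outer loop
   vertex 3.0 3.5 0.0
   vertex 0.0 4.0 2.5
   vertex 3.5 4.0 1.0
  endloop
 endfacet
 facet normal 0.684 -0.456 -0.570
  outer loop
   vertex 3.0 3.5 0.0
   vertex 4.0 0.0 4.0
   vertex 1.0 0.5 0.0
  endloop
 endfacet
 facet normal 0.913 -0.166 -0.373
  outer loop
   vertex 3.0 3.5 0.0
   vertex 3.5 4.0 1.0
   vertex 4.0 0.0 4.0
  endloop
 endfacet
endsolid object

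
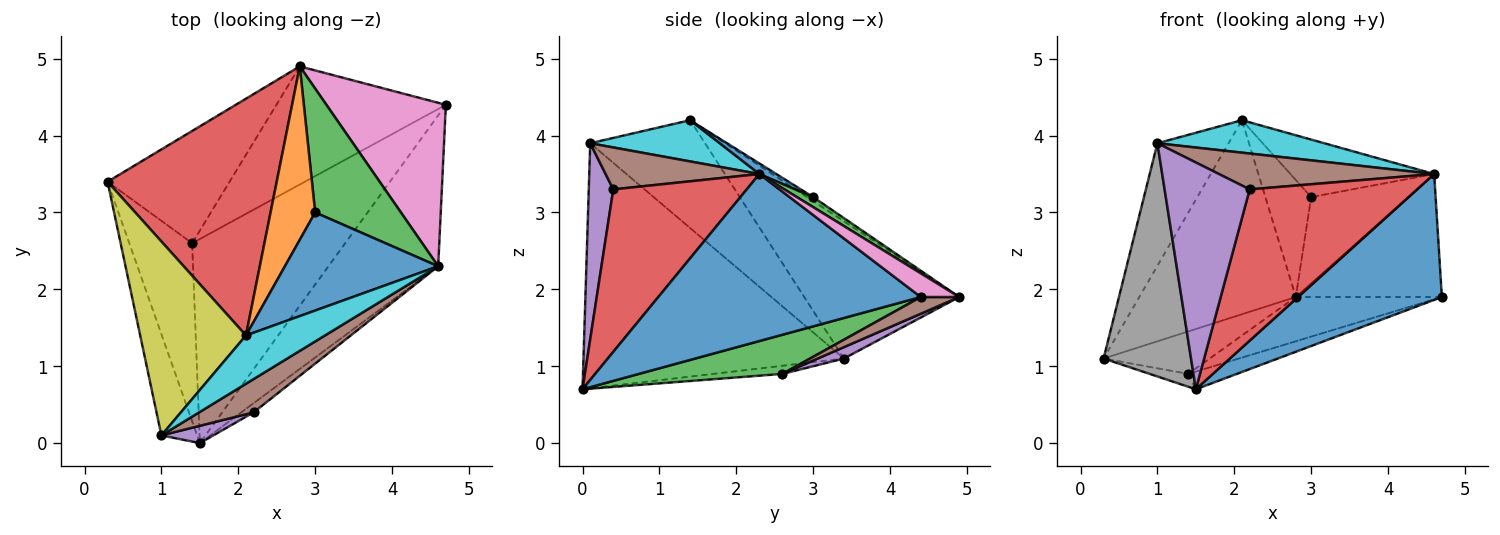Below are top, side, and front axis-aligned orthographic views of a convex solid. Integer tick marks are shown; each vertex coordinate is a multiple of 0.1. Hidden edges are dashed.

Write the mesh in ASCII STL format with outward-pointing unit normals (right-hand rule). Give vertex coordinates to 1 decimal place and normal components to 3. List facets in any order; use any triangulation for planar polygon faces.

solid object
 facet normal 0.760 -0.416 -0.499
  outer loop
   vertex 4.6 2.3 3.5
   vertex 1.5 0.0 0.7
   vertex 4.7 4.4 1.9
  endloop
 endfacet
 facet normal -0.128 0.071 -0.989
  outer loop
   vertex 1.4 2.6 0.9
   vertex 1.5 0.0 0.7
   vertex 0.3 3.4 1.1
  endloop
 endfacet
 facet normal 0.247 0.084 -0.965
  outer loop
   vertex 1.4 2.6 0.9
   vertex 4.7 4.4 1.9
   vertex 1.5 0.0 0.7
  endloop
 endfacet
 facet normal -0.532 0.537 0.655
  outer loop
   vertex 2.8 4.9 1.9
   vertex 0.3 3.4 1.1
   vertex 2.1 1.4 4.2
  endloop
 endfacet
 facet normal 0.087 0.352 -0.932
  outer loop
   vertex 2.8 4.9 1.9
   vertex 1.4 2.6 0.9
   vertex 0.3 3.4 1.1
  endloop
 endfacet
 facet normal 0.092 0.349 -0.932
  outer loop
   vertex 2.8 4.9 1.9
   vertex 4.7 4.4 1.9
   vertex 1.4 2.6 0.9
  endloop
 endfacet
 facet normal 0.156 0.594 0.789
  outer loop
   vertex 2.8 4.9 1.9
   vertex 4.6 2.3 3.5
   vertex 4.7 4.4 1.9
  endloop
 endfacet
 facet normal -0.939 -0.315 -0.137
  outer loop
   vertex 1.0 0.1 3.9
   vertex 0.3 3.4 1.1
   vertex 1.5 0.0 0.7
  endloop
 endfacet
 facet normal -0.653 0.405 0.640
  outer loop
   vertex 1.0 0.1 3.9
   vertex 2.1 1.4 4.2
   vertex 0.3 3.4 1.1
  endloop
 endfacet
 facet normal 0.398 -0.512 0.761
  outer loop
   vertex 1.0 0.1 3.9
   vertex 4.6 2.3 3.5
   vertex 2.1 1.4 4.2
  endloop
 endfacet
 facet normal 0.059 0.505 0.861
  outer loop
   vertex 3.0 3.0 3.2
   vertex 2.1 1.4 4.2
   vertex 4.6 2.3 3.5
  endloop
 endfacet
 facet normal -0.073 0.558 0.827
  outer loop
   vertex 3.0 3.0 3.2
   vertex 2.8 4.9 1.9
   vertex 2.1 1.4 4.2
  endloop
 endfacet
 facet normal 0.096 0.569 0.817
  outer loop
   vertex 3.0 3.0 3.2
   vertex 4.6 2.3 3.5
   vertex 2.8 4.9 1.9
  endloop
 endfacet
 facet normal 0.622 -0.781 -0.047
  outer loop
   vertex 2.2 0.4 3.3
   vertex 1.5 0.0 0.7
   vertex 4.6 2.3 3.5
  endloop
 endfacet
 facet normal 0.276 -0.958 0.073
  outer loop
   vertex 2.2 0.4 3.3
   vertex 1.0 0.1 3.9
   vertex 1.5 0.0 0.7
  endloop
 endfacet
 facet normal 0.464 -0.649 0.603
  outer loop
   vertex 2.2 0.4 3.3
   vertex 4.6 2.3 3.5
   vertex 1.0 0.1 3.9
  endloop
 endfacet
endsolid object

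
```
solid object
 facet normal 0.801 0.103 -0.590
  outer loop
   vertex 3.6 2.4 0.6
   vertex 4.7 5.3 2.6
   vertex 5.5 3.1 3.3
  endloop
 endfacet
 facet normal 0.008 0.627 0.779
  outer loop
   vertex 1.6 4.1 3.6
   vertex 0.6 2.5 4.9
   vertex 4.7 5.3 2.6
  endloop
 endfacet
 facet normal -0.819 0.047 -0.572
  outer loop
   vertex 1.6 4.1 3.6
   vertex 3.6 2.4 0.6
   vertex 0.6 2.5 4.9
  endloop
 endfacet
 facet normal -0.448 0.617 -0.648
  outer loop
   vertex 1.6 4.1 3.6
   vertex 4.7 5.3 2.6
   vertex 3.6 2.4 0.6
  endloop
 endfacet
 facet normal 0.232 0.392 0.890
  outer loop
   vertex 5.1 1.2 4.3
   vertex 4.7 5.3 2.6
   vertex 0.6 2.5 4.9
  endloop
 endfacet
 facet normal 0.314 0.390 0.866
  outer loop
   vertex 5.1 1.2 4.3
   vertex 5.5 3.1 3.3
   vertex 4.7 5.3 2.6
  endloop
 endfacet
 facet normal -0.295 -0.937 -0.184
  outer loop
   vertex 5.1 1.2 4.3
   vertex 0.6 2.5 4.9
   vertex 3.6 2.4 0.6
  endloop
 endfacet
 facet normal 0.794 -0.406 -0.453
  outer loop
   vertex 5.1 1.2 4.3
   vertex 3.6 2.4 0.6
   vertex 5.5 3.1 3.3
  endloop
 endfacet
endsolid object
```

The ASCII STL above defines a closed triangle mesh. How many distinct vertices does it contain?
6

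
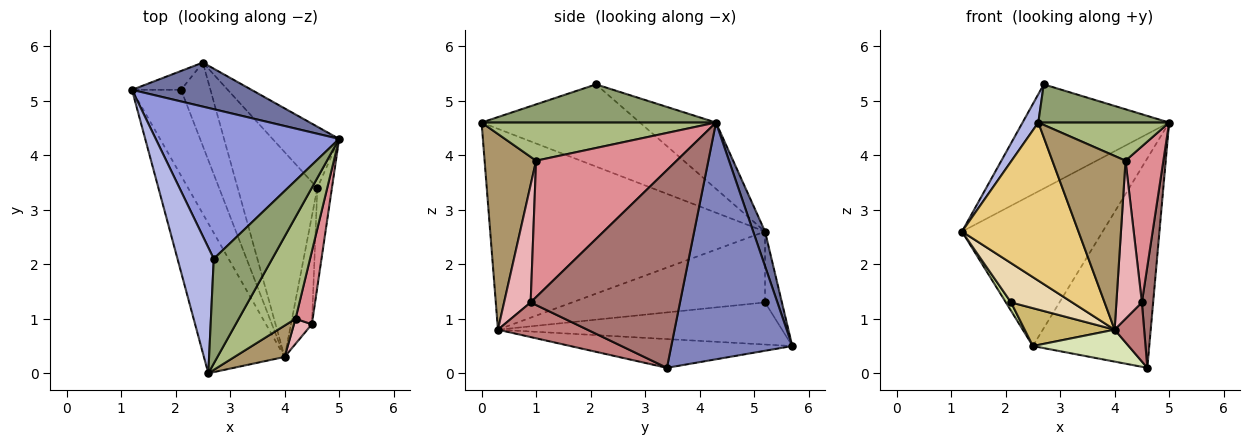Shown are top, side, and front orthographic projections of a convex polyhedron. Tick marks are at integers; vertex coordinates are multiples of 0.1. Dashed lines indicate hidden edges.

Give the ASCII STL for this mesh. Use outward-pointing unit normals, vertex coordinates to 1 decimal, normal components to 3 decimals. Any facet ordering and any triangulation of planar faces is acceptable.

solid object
 facet normal 0.081 0.957 0.278
  outer loop
   vertex 2.5 5.7 0.5
   vertex 1.2 5.2 2.6
   vertex 5.0 4.3 4.6
  endloop
 endfacet
 facet normal 0.706 0.679 -0.199
  outer loop
   vertex 2.5 5.7 0.5
   vertex 5.0 4.3 4.6
   vertex 4.6 3.4 0.1
  endloop
 endfacet
 facet normal -0.284 0.548 0.787
  outer loop
   vertex 2.7 2.1 5.3
   vertex 5.0 4.3 4.6
   vertex 1.2 5.2 2.6
  endloop
 endfacet
 facet normal -0.911 -0.091 0.402
  outer loop
   vertex 2.7 2.1 5.3
   vertex 1.2 5.2 2.6
   vertex 2.6 0.0 4.6
  endloop
 endfacet
 facet normal 0.523 -0.292 0.801
  outer loop
   vertex 2.7 2.1 5.3
   vertex 2.6 0.0 4.6
   vertex 5.0 4.3 4.6
  endloop
 endfacet
 facet normal 0.532 -0.297 0.793
  outer loop
   vertex 4.2 1.0 3.9
   vertex 5.0 4.3 4.6
   vertex 2.6 0.0 4.6
  endloop
 endfacet
 facet normal -0.797 -0.245 -0.552
  outer loop
   vertex 2.1 5.2 1.3
   vertex 1.2 5.2 2.6
   vertex 2.5 5.7 0.5
  endloop
 endfacet
 facet normal -0.336 -0.145 -0.931
  outer loop
   vertex 4.0 0.3 0.8
   vertex 2.5 5.7 0.5
   vertex 4.6 3.4 0.1
  endloop
 endfacet
 facet normal 0.569 -0.809 0.146
  outer loop
   vertex 4.0 0.3 0.8
   vertex 4.2 1.0 3.9
   vertex 2.6 0.0 4.6
  endloop
 endfacet
 facet normal -0.794 -0.251 -0.554
  outer loop
   vertex 4.0 0.3 0.8
   vertex 2.1 5.2 1.3
   vertex 2.5 5.7 0.5
  endloop
 endfacet
 facet normal -0.864 -0.366 -0.347
  outer loop
   vertex 4.0 0.3 0.8
   vertex 2.6 0.0 4.6
   vertex 1.2 5.2 2.6
  endloop
 endfacet
 facet normal -0.796 -0.252 -0.551
  outer loop
   vertex 4.0 0.3 0.8
   vertex 1.2 5.2 2.6
   vertex 2.1 5.2 1.3
  endloop
 endfacet
 facet normal 0.994 -0.075 -0.073
  outer loop
   vertex 4.5 0.9 1.3
   vertex 4.6 3.4 0.1
   vertex 5.0 4.3 4.6
  endloop
 endfacet
 facet normal 0.824 -0.272 -0.498
  outer loop
   vertex 4.5 0.9 1.3
   vertex 4.0 0.3 0.8
   vertex 4.6 3.4 0.1
  endloop
 endfacet
 facet normal 0.959 -0.258 0.121
  outer loop
   vertex 4.5 0.9 1.3
   vertex 5.0 4.3 4.6
   vertex 4.2 1.0 3.9
  endloop
 endfacet
 facet normal 0.717 -0.688 0.109
  outer loop
   vertex 4.5 0.9 1.3
   vertex 4.2 1.0 3.9
   vertex 4.0 0.3 0.8
  endloop
 endfacet
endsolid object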